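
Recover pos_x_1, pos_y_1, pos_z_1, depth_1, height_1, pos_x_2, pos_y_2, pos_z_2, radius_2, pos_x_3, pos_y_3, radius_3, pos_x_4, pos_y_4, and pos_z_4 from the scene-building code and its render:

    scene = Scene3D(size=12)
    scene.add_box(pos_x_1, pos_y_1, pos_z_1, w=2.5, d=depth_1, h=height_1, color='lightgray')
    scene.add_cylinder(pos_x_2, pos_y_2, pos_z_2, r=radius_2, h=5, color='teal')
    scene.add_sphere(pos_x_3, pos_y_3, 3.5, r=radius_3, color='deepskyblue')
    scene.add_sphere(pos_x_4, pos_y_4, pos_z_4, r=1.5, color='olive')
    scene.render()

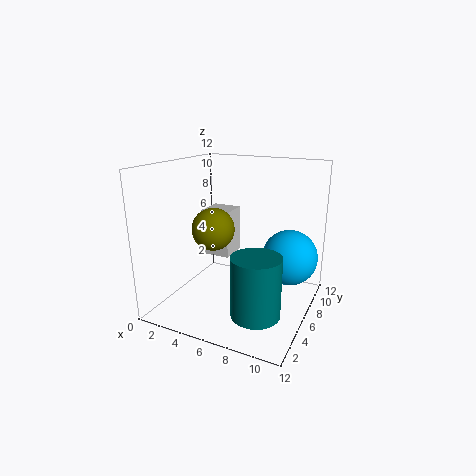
pos_x_1 = 2.5; pos_y_1 = 6; pos_z_1 = 4; depth_1 = 2.5; height_1 = 4; pos_x_2 = 8.5; pos_y_2 = 4; pos_z_2 = 0.5; radius_2 = 2; pos_x_3 = 9.5; pos_y_3 = 9.5; radius_3 = 2.5; pos_x_4 = 6; pos_y_4 = 2; pos_z_4 = 8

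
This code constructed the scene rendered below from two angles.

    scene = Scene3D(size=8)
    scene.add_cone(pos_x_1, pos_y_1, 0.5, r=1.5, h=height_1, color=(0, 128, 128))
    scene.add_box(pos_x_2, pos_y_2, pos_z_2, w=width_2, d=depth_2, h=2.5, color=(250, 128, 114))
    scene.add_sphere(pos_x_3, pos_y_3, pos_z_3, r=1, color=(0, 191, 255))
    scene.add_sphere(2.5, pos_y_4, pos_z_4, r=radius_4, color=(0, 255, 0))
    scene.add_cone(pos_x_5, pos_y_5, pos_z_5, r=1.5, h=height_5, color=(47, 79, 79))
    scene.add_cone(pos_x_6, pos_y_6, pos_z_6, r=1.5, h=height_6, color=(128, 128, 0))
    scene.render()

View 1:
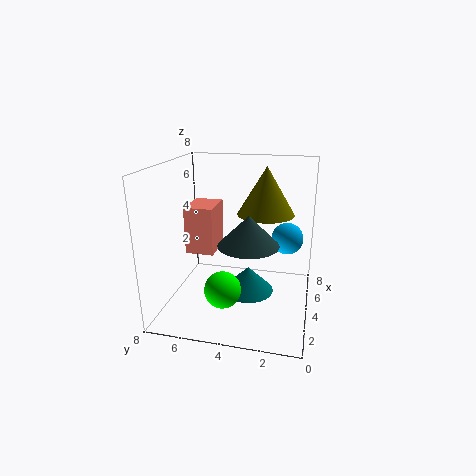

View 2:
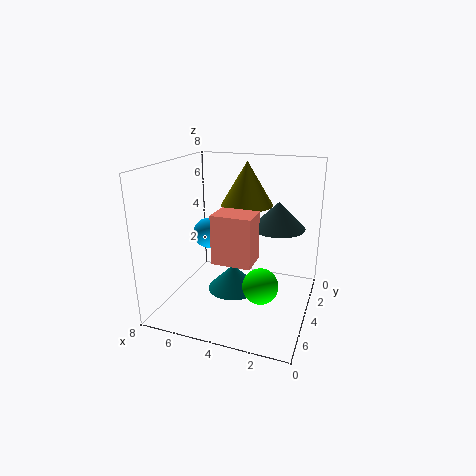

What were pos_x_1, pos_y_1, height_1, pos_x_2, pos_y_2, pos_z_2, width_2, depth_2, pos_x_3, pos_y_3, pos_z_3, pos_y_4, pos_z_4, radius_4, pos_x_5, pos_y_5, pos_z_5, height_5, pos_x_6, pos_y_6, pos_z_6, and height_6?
pos_x_1 = 4.5; pos_y_1 = 3.5; height_1 = 1.5; pos_x_2 = 2.5; pos_y_2 = 5; pos_z_2 = 3.5; width_2 = 2; depth_2 = 1.5; pos_x_3 = 7; pos_y_3 = 1.5; pos_z_3 = 3; pos_y_4 = 4.5; pos_z_4 = 1.5; radius_4 = 1; pos_x_5 = 2; pos_y_5 = 3; pos_z_5 = 4.5; height_5 = 1.5; pos_x_6 = 4; pos_y_6 = 2.5; pos_z_6 = 5.5; height_6 = 2.5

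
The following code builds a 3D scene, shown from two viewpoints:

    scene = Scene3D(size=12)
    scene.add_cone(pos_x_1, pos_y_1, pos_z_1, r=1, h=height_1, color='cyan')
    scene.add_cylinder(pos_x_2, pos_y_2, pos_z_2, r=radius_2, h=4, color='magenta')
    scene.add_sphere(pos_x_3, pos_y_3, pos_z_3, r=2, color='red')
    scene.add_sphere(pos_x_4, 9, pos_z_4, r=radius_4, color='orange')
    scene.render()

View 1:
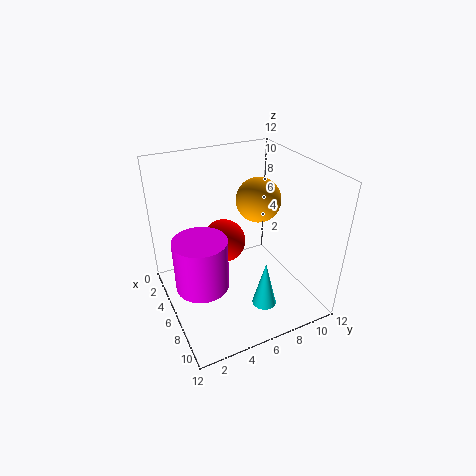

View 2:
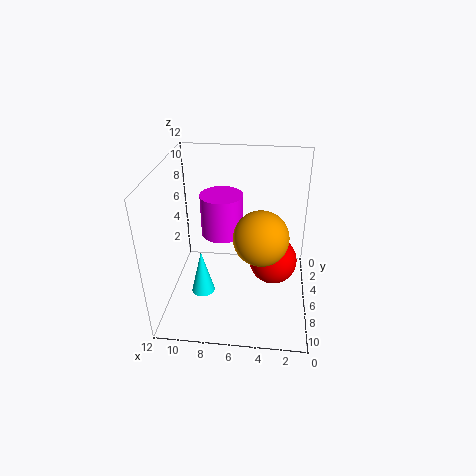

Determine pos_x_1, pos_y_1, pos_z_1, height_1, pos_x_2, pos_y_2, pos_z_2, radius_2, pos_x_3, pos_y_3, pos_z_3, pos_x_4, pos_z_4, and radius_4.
pos_x_1 = 9, pos_y_1 = 7, pos_z_1 = 1, height_1 = 4, pos_x_2 = 8, pos_y_2 = 2, pos_z_2 = 4, radius_2 = 2, pos_x_3 = 3, pos_y_3 = 6, pos_z_3 = 4, pos_x_4 = 4, pos_z_4 = 8, radius_4 = 2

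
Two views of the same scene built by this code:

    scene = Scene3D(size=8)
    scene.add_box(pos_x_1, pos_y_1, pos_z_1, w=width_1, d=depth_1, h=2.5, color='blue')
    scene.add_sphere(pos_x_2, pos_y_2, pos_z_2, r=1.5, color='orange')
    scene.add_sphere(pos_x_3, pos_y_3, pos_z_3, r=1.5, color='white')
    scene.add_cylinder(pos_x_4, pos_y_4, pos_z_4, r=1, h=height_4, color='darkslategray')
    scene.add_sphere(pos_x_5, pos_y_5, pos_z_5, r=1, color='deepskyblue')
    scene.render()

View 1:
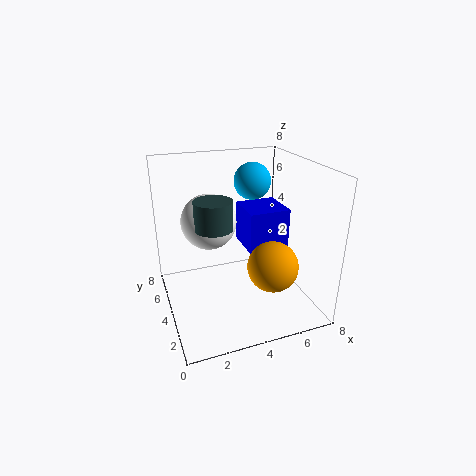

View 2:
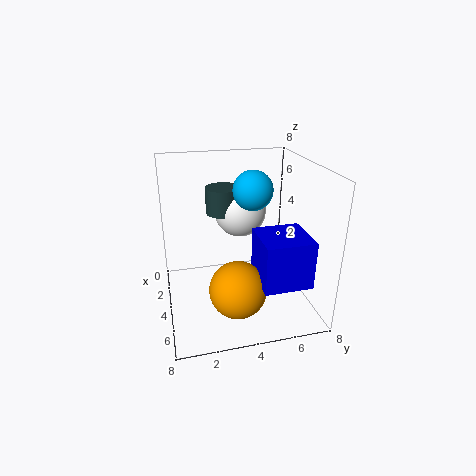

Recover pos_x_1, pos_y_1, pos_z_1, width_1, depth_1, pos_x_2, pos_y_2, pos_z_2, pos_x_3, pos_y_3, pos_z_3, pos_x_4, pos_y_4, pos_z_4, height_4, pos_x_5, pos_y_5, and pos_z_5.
pos_x_1 = 5
pos_y_1 = 4.5
pos_z_1 = 2.5
width_1 = 2.5
depth_1 = 2.5
pos_x_2 = 6
pos_y_2 = 3.5
pos_z_2 = 2
pos_x_3 = 2.5
pos_y_3 = 4.5
pos_z_3 = 5
pos_x_4 = 2.5
pos_y_4 = 3.5
pos_z_4 = 5
height_4 = 1.5
pos_x_5 = 5
pos_y_5 = 4.5
pos_z_5 = 7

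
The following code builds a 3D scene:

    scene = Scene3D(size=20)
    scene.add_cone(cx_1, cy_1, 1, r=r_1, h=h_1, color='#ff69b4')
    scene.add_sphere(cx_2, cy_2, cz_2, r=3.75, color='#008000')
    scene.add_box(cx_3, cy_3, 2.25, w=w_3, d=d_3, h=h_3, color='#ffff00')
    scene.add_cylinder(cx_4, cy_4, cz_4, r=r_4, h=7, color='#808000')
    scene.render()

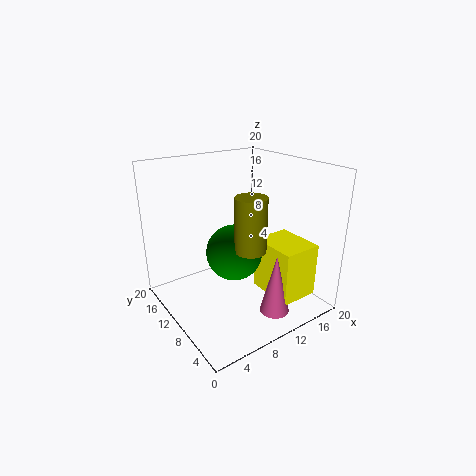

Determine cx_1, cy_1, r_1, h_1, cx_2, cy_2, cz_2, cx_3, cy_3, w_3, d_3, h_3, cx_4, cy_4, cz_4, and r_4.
cx_1 = 11.75
cy_1 = 3.75
r_1 = 2
h_1 = 8.25
cx_2 = 8.5
cy_2 = 8.75
cz_2 = 8.75
cx_3 = 12.25
cy_3 = 2.25
w_3 = 5.5
d_3 = 6.75
h_3 = 7.5
cx_4 = 8.75
cy_4 = 5.5
cz_4 = 10.25
r_4 = 2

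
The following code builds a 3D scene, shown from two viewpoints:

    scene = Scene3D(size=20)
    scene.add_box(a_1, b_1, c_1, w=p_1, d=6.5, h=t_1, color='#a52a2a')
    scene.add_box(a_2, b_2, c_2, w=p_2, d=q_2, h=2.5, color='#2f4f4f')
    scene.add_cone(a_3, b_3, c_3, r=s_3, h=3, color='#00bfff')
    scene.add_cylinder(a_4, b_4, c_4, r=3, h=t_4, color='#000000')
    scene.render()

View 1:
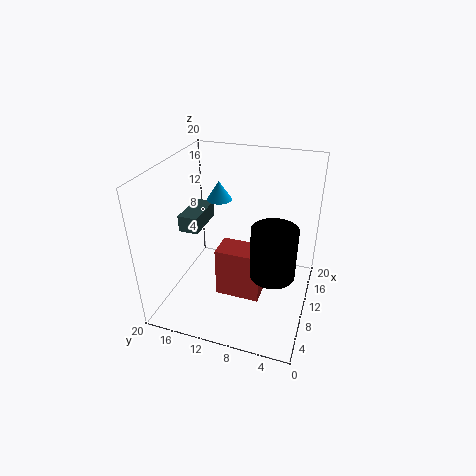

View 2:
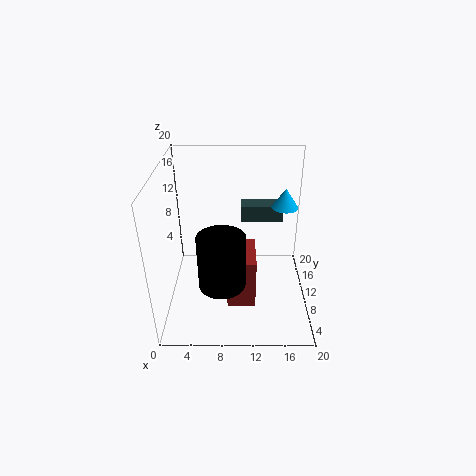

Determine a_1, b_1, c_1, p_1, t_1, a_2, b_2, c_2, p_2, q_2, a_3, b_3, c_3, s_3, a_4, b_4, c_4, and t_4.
a_1 = 8.5
b_1 = 6.5
c_1 = 0.5
p_1 = 4
t_1 = 7.5
a_2 = 10.5
b_2 = 16.5
c_2 = 9
p_2 = 6.5
q_2 = 3
a_3 = 17
b_3 = 15.5
c_3 = 12
s_3 = 2
a_4 = 8
b_4 = 4.5
c_4 = 6.5
t_4 = 7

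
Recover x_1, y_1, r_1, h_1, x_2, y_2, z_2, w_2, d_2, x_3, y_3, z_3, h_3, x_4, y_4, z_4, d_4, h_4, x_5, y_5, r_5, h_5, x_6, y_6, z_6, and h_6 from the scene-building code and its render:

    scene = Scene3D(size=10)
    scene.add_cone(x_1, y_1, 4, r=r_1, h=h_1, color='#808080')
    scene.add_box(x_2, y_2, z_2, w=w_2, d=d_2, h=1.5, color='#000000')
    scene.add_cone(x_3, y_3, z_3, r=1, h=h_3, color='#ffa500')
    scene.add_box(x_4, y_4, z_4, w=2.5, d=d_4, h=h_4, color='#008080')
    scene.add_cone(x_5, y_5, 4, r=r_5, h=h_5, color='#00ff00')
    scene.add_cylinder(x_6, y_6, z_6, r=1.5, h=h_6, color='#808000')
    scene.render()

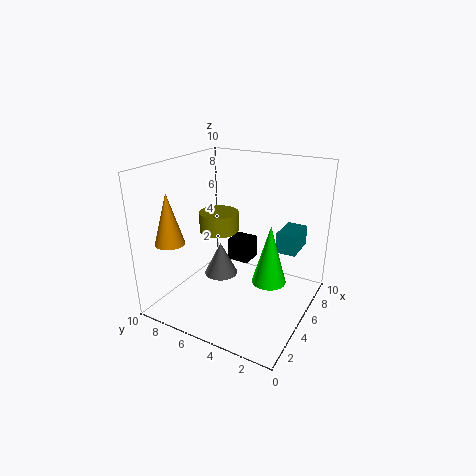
x_1 = 2, y_1 = 4.5, r_1 = 1, h_1 = 2, x_2 = 4.5, y_2 = 4, z_2 = 3.5, w_2 = 1.5, d_2 = 1.5, x_3 = 2, y_3 = 8.5, z_3 = 5, h_3 = 3.5, x_4 = 7, y_4 = 1.5, z_4 = 3.5, d_4 = 1.5, h_4 = 1.5, x_5 = 2.5, y_5 = 1.5, r_5 = 1, h_5 = 3.5, x_6 = 6.5, y_6 = 7.5, z_6 = 4.5, h_6 = 1.5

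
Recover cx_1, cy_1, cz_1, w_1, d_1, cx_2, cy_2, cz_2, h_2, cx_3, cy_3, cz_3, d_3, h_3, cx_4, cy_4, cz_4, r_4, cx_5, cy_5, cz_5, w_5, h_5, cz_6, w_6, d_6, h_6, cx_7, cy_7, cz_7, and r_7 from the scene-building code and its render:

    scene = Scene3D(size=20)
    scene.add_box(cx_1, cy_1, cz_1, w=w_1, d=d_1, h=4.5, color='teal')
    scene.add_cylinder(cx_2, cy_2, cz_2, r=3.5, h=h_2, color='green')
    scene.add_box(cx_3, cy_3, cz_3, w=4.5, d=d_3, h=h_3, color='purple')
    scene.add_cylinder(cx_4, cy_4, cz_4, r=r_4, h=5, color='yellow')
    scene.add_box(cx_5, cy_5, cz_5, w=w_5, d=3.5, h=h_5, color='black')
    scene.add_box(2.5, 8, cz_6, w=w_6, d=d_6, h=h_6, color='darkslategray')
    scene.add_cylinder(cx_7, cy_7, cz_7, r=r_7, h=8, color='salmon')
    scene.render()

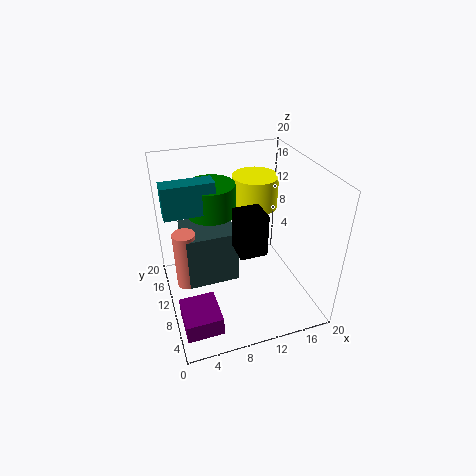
cx_1 = 0.5; cy_1 = 11.5; cz_1 = 13.5; w_1 = 7; d_1 = 2.5; cx_2 = 7.5; cy_2 = 14.5; cz_2 = 12; h_2 = 4.5; cx_3 = 0.5; cy_3 = 0.5; cz_3 = 3; d_3 = 5; h_3 = 2.5; cx_4 = 15; cy_4 = 16.5; cz_4 = 11; r_4 = 3.5; cx_5 = 8.5; cy_5 = 4.5; cz_5 = 10.5; w_5 = 3.5; h_5 = 5.5; cz_6 = 4.5; w_6 = 7; d_6 = 6; h_6 = 7.5; cx_7 = 2.5; cy_7 = 9.5; cz_7 = 4.5; r_7 = 1.5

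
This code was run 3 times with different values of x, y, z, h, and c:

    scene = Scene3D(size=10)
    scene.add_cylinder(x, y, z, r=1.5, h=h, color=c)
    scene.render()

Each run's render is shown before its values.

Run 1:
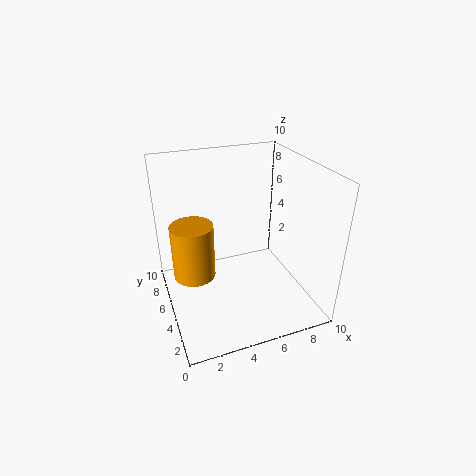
x = 2, y = 6, z = 2, h = 4, c = 'orange'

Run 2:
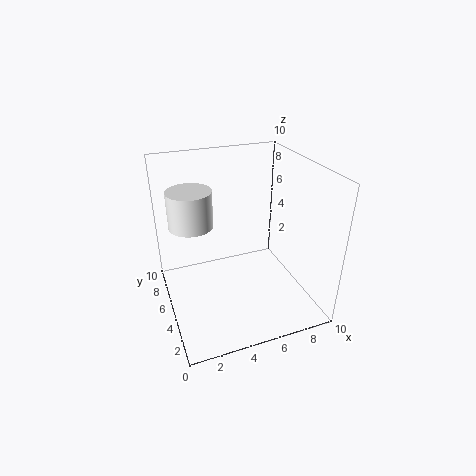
x = 2, y = 6, z = 6, h = 2.5, c = 'white'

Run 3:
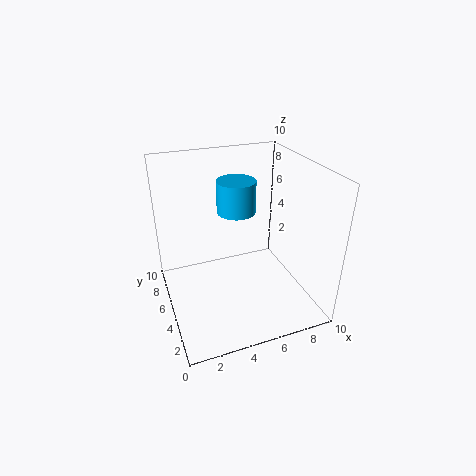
x = 6, y = 8, z = 5.5, h = 2.5, c = 'deepskyblue'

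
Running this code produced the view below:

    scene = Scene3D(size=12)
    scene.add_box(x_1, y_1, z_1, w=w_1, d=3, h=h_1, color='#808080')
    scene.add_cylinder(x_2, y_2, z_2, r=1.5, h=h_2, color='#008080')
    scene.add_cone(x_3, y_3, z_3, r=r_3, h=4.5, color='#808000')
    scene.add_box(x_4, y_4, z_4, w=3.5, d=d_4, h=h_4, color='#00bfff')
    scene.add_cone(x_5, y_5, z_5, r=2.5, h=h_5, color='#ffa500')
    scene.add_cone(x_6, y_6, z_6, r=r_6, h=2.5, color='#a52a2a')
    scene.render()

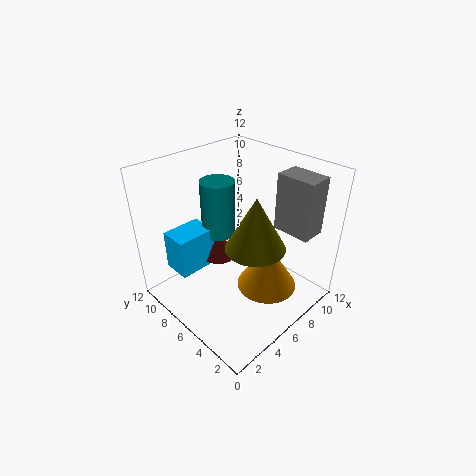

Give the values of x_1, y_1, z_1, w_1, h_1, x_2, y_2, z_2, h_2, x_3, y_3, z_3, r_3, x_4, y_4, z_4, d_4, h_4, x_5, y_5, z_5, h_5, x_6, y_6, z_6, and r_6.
x_1 = 7.5
y_1 = 0.5
z_1 = 7.5
w_1 = 2
h_1 = 4.5
x_2 = 6.5
y_2 = 9
z_2 = 5
h_2 = 5
x_3 = 6.5
y_3 = 4.5
z_3 = 5.5
r_3 = 2.5
x_4 = 2
y_4 = 8.5
z_4 = 2.5
d_4 = 2.5
h_4 = 3.5
x_5 = 7
y_5 = 3.5
z_5 = 2
h_5 = 4
x_6 = 6
y_6 = 8.5
z_6 = 3
r_6 = 1.5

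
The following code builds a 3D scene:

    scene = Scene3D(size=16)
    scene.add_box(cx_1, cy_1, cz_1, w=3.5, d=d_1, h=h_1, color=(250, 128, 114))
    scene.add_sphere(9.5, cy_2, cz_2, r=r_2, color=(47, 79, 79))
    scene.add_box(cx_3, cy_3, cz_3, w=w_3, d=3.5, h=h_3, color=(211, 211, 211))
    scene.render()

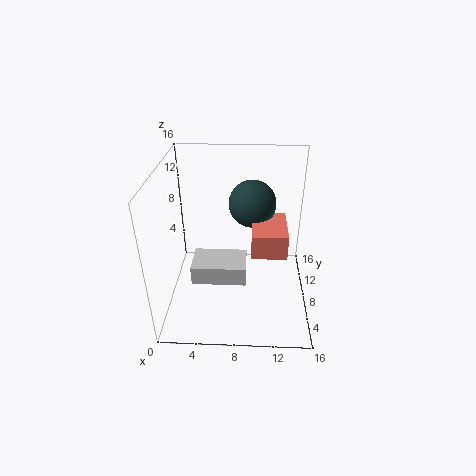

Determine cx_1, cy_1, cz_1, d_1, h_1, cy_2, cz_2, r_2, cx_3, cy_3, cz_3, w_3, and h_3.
cx_1 = 9.5
cy_1 = 3.5
cz_1 = 8.5
d_1 = 5
h_1 = 2.5
cy_2 = 8.5
cz_2 = 12
r_2 = 2.5
cx_3 = 3.5
cy_3 = 3
cz_3 = 5.5
w_3 = 5.5
h_3 = 2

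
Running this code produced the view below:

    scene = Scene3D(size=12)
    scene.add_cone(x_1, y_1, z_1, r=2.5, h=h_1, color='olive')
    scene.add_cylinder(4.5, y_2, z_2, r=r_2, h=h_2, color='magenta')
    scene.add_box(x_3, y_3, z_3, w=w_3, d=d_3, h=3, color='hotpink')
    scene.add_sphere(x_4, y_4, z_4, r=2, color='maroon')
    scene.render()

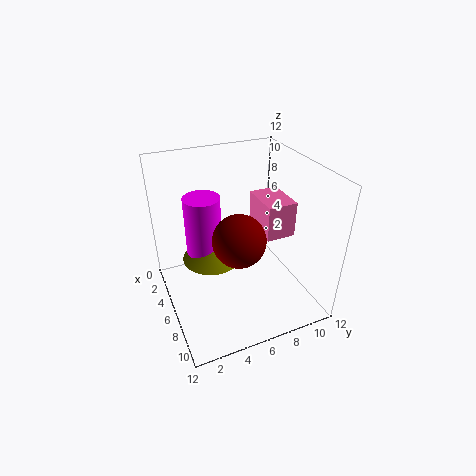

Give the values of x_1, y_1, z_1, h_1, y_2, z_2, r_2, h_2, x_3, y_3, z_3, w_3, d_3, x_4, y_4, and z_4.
x_1 = 5, y_1 = 4, z_1 = 4, h_1 = 2, y_2 = 3.5, z_2 = 4.5, r_2 = 1.5, h_2 = 5, x_3 = 4, y_3 = 8, z_3 = 6, w_3 = 3.5, d_3 = 2.5, x_4 = 8.5, y_4 = 5, z_4 = 7.5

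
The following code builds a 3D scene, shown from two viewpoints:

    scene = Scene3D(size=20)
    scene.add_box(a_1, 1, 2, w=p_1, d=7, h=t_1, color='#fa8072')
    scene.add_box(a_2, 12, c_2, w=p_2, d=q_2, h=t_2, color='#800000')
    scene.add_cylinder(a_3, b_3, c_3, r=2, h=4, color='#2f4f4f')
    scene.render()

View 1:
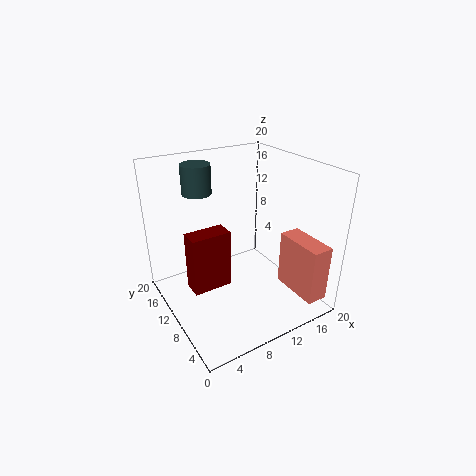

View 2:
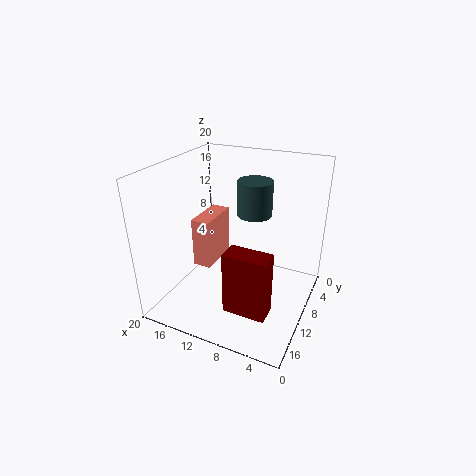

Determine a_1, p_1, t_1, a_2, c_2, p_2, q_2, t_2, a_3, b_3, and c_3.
a_1 = 16
p_1 = 3
t_1 = 8
a_2 = 4
c_2 = 1
p_2 = 6
q_2 = 3
t_2 = 9
a_3 = 6
b_3 = 14
c_3 = 16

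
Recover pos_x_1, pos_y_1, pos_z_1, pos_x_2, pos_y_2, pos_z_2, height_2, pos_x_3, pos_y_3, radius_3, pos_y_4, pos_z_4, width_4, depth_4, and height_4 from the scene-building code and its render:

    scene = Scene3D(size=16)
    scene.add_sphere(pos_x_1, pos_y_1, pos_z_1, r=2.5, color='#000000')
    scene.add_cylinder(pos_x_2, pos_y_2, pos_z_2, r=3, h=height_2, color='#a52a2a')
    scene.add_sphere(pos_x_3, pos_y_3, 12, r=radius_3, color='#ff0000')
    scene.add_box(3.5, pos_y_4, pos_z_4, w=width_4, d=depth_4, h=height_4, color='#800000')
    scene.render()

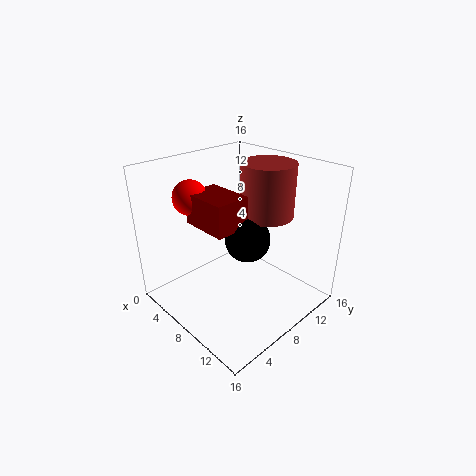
pos_x_1 = 9, pos_y_1 = 8.5, pos_z_1 = 8, pos_x_2 = 9, pos_y_2 = 11.5, pos_z_2 = 10, height_2 = 6, pos_x_3 = 3, pos_y_3 = 5.5, radius_3 = 2, pos_y_4 = 4.5, pos_z_4 = 9.5, width_4 = 5.5, depth_4 = 4, height_4 = 3.5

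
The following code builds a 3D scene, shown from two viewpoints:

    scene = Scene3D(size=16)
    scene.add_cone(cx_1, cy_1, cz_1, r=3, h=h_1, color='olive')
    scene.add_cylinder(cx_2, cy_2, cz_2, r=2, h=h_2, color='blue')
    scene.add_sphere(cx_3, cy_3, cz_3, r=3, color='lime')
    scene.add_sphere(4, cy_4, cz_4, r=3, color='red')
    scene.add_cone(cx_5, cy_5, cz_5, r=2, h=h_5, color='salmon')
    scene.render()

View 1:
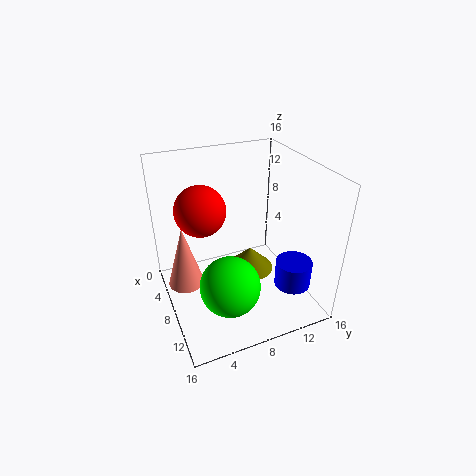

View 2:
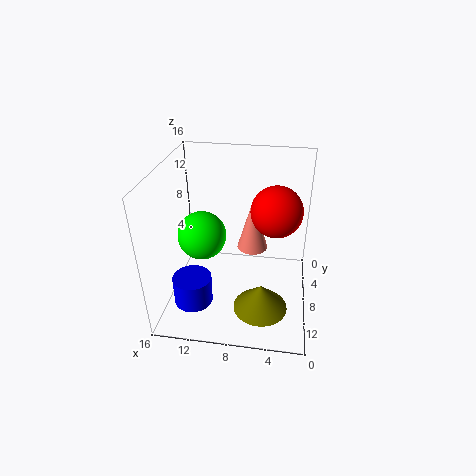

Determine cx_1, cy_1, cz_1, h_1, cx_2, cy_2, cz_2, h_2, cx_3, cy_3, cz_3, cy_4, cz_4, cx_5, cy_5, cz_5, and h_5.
cx_1 = 5, cy_1 = 11, cz_1 = 1, h_1 = 3, cx_2 = 12, cy_2 = 13, cz_2 = 3, h_2 = 3, cx_3 = 13, cy_3 = 5, cz_3 = 6, cy_4 = 5, cz_4 = 10, cx_5 = 7, cy_5 = 2, cz_5 = 3, h_5 = 7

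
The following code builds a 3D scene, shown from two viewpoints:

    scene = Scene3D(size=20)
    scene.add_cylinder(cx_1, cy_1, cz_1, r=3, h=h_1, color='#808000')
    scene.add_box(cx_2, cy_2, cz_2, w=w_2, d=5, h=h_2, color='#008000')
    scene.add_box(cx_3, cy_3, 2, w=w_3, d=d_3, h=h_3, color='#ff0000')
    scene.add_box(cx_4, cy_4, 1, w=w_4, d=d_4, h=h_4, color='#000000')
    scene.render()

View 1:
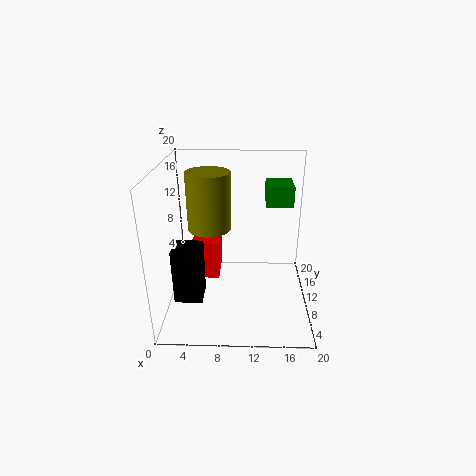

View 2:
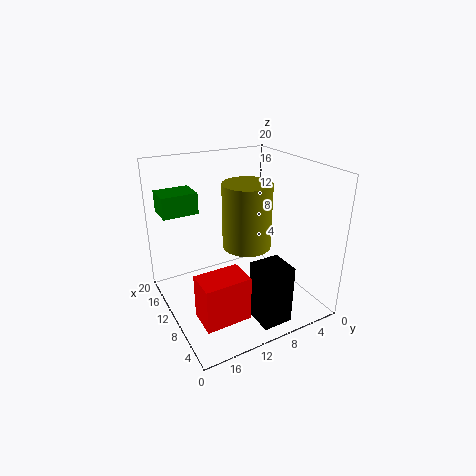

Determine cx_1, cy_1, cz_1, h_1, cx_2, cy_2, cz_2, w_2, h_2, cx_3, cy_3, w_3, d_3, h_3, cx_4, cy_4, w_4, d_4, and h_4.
cx_1 = 6; cy_1 = 11; cz_1 = 11; h_1 = 8; cx_2 = 14; cy_2 = 14; cz_2 = 13; w_2 = 4; h_2 = 3; cx_3 = 3; cy_3 = 12; w_3 = 4; d_3 = 6; h_3 = 6; cx_4 = 1; cy_4 = 7; w_4 = 4; d_4 = 4; h_4 = 8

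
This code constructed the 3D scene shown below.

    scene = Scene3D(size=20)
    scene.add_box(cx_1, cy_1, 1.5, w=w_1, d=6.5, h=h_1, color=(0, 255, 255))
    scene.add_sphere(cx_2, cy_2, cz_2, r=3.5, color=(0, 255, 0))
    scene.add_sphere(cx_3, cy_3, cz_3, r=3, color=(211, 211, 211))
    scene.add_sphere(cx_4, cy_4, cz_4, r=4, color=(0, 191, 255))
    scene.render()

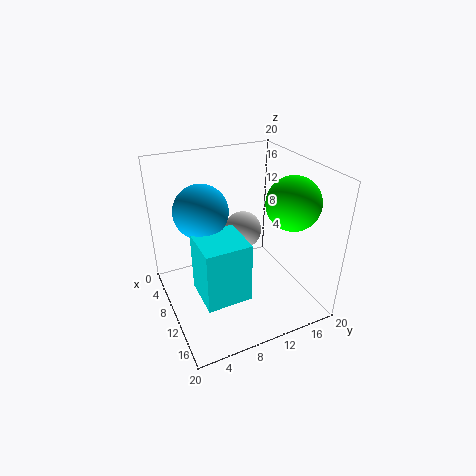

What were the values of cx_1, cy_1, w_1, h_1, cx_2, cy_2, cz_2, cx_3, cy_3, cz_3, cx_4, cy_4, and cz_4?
cx_1 = 7, cy_1 = 4, w_1 = 6.5, h_1 = 9, cx_2 = 14.5, cy_2 = 15.5, cz_2 = 16, cx_3 = 3.5, cy_3 = 14, cz_3 = 7, cx_4 = 5, cy_4 = 6.5, cz_4 = 12.5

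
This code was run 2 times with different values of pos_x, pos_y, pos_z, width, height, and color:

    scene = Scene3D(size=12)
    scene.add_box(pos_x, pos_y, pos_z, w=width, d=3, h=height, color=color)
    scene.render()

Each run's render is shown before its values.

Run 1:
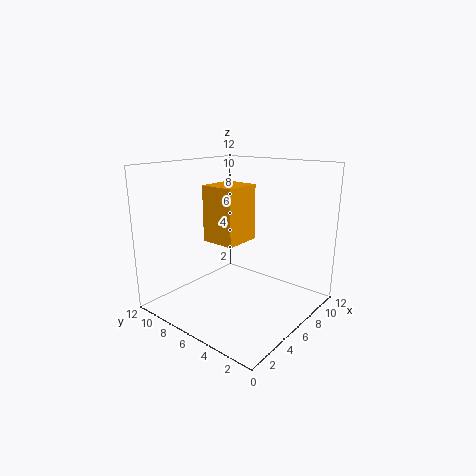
pos_x = 4.75; pos_y = 5.75; pos_z = 5.5; width = 3.25; height = 4.75; color = 'orange'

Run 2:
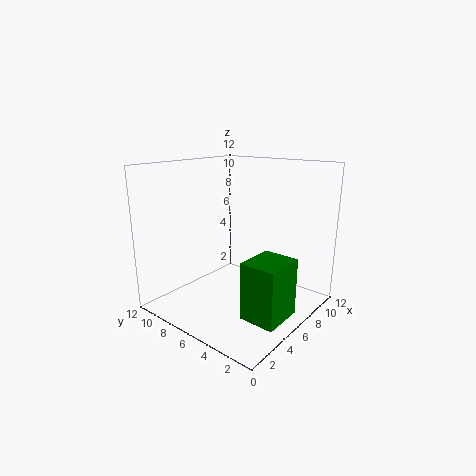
pos_x = 3.75; pos_y = 1; pos_z = 0.25; width = 3.5; height = 4.75; color = 'green'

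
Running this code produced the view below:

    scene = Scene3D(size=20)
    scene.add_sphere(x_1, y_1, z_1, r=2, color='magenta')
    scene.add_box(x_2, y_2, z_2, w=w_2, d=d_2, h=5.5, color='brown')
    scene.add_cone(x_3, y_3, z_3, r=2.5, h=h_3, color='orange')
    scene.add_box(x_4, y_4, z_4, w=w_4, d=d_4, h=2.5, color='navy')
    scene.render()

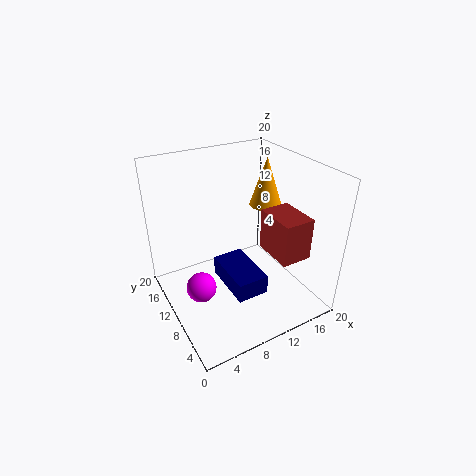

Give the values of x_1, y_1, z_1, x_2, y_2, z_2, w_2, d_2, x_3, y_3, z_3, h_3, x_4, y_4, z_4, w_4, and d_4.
x_1 = 3.5, y_1 = 8.5, z_1 = 5, x_2 = 12, y_2 = 2, z_2 = 9.5, w_2 = 4, d_2 = 5.5, x_3 = 17.5, y_3 = 14.5, z_3 = 11.5, h_3 = 7.5, x_4 = 6, y_4 = 2.5, z_4 = 6, w_4 = 4, d_4 = 7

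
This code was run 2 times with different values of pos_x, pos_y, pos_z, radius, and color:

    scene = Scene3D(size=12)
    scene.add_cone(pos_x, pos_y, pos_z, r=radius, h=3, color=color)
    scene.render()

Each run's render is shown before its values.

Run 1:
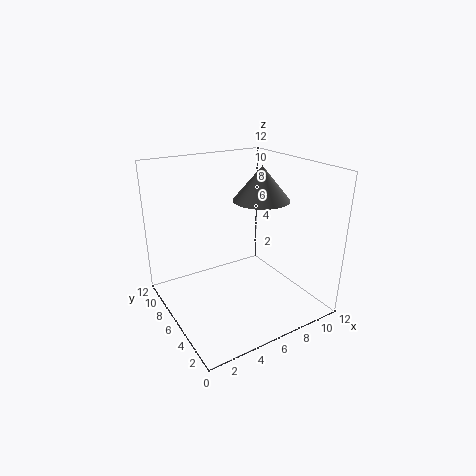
pos_x = 9
pos_y = 7
pos_z = 8.5
radius = 2.5
color = 'gray'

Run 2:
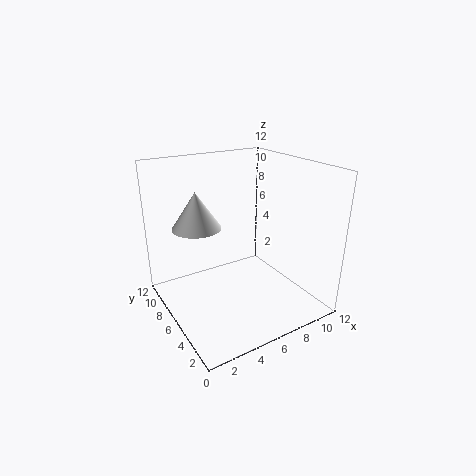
pos_x = 3
pos_y = 7.5
pos_z = 7
radius = 2
color = 'white'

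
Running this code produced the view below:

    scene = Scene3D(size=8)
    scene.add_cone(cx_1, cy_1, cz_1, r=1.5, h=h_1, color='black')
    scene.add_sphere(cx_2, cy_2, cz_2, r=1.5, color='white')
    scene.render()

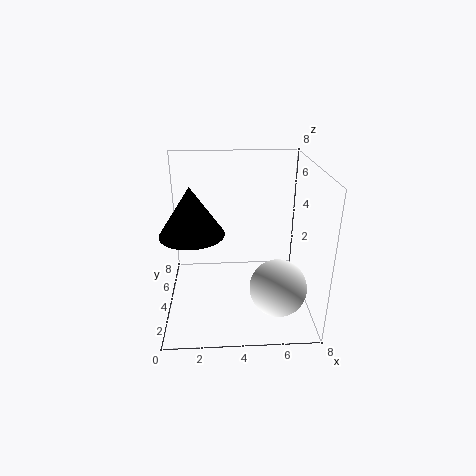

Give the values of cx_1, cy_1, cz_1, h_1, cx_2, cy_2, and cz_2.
cx_1 = 1.75; cy_1 = 1.5; cz_1 = 5.5; h_1 = 2.25; cx_2 = 6; cy_2 = 2; cz_2 = 2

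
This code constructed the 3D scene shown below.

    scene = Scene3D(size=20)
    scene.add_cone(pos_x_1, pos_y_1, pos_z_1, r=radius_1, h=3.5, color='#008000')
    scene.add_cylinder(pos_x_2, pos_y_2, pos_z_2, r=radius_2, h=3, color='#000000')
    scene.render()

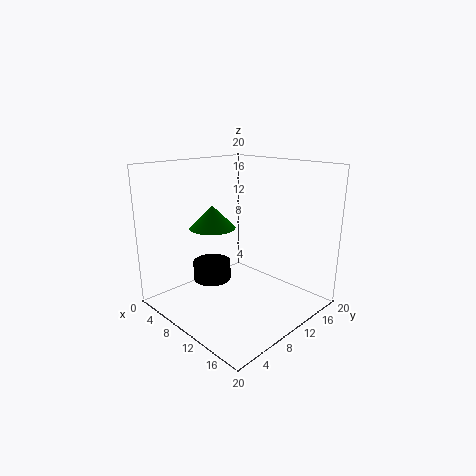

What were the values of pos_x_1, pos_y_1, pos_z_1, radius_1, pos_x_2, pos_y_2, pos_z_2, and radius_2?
pos_x_1 = 4, pos_y_1 = 10.5, pos_z_1 = 10, radius_1 = 3.5, pos_x_2 = 3, pos_y_2 = 11, pos_z_2 = 1, radius_2 = 3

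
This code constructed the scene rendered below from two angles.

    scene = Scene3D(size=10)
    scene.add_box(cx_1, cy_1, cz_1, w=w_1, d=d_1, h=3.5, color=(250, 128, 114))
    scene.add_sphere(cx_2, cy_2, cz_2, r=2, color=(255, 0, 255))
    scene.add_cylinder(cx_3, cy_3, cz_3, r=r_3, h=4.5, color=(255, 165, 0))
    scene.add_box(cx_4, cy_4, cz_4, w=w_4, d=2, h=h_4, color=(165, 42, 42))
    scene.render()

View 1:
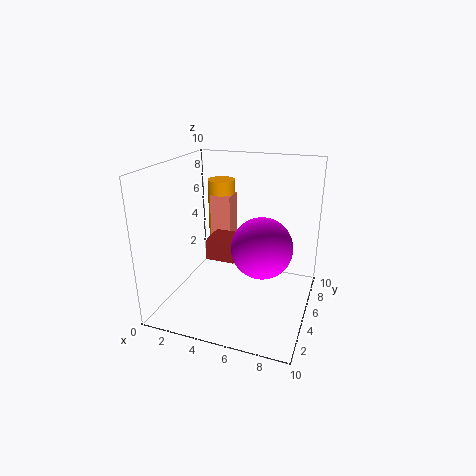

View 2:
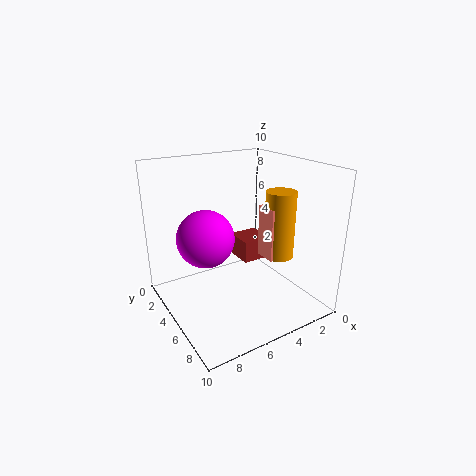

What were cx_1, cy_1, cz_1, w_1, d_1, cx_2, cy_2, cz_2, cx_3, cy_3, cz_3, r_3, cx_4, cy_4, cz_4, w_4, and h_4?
cx_1 = 2.5
cy_1 = 6
cz_1 = 4
w_1 = 1.5
d_1 = 1.5
cx_2 = 7
cy_2 = 4
cz_2 = 5
cx_3 = 3
cy_3 = 7
cz_3 = 4
r_3 = 1
cx_4 = 3
cy_4 = 4
cz_4 = 3.5
w_4 = 2
h_4 = 1.5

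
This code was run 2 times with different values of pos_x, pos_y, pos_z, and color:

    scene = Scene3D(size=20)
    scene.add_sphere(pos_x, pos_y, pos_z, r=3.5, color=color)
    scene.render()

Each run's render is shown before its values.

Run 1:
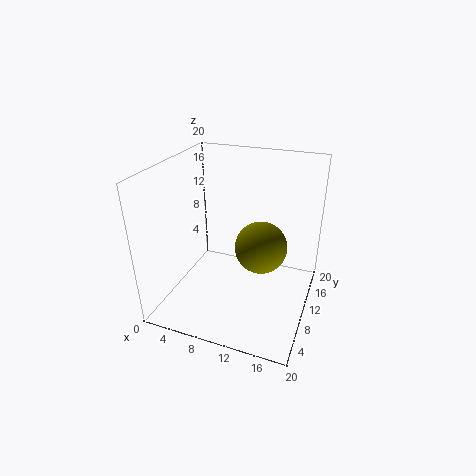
pos_x = 13.5, pos_y = 9.5, pos_z = 9.5, color = 'olive'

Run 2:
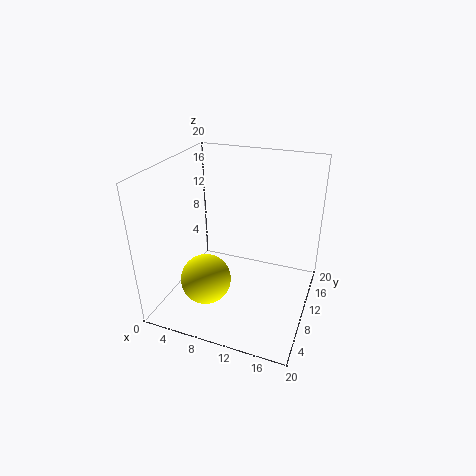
pos_x = 6.5, pos_y = 6.5, pos_z = 4.5, color = 'yellow'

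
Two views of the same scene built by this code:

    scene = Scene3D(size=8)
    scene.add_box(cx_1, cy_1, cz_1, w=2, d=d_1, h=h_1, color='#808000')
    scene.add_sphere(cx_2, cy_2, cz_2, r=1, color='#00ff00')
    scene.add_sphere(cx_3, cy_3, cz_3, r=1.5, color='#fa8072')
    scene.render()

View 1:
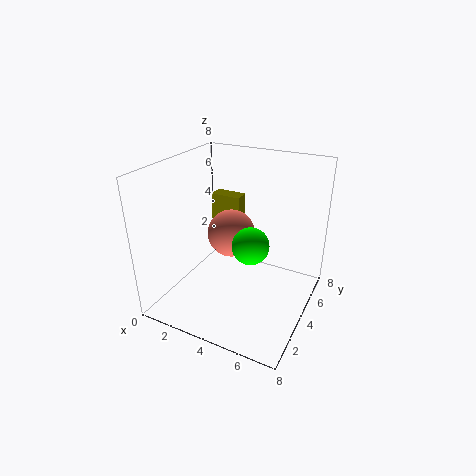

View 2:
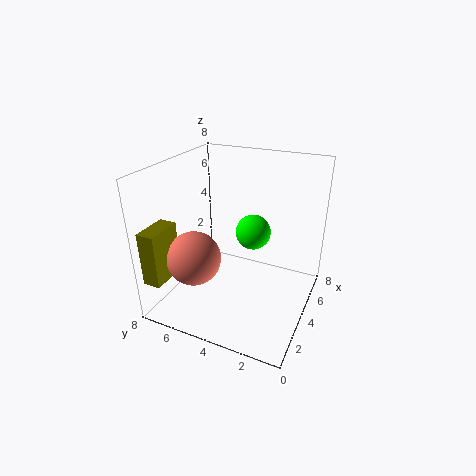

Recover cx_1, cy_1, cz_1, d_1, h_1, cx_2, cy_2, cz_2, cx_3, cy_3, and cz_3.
cx_1 = 0.5, cy_1 = 7, cz_1 = 2, d_1 = 1, h_1 = 3, cx_2 = 5, cy_2 = 3.5, cz_2 = 4, cx_3 = 2.5, cy_3 = 6, cz_3 = 3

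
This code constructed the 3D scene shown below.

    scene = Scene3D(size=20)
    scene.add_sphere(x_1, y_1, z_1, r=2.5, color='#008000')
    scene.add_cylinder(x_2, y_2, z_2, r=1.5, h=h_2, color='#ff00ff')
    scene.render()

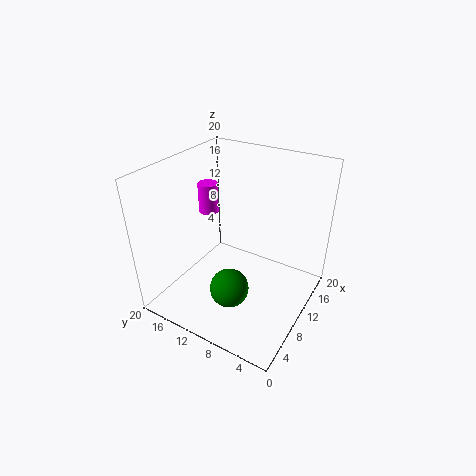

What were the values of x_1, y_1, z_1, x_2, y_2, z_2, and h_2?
x_1 = 4.5, y_1 = 8, z_1 = 6, x_2 = 13, y_2 = 17, z_2 = 11, h_2 = 4.5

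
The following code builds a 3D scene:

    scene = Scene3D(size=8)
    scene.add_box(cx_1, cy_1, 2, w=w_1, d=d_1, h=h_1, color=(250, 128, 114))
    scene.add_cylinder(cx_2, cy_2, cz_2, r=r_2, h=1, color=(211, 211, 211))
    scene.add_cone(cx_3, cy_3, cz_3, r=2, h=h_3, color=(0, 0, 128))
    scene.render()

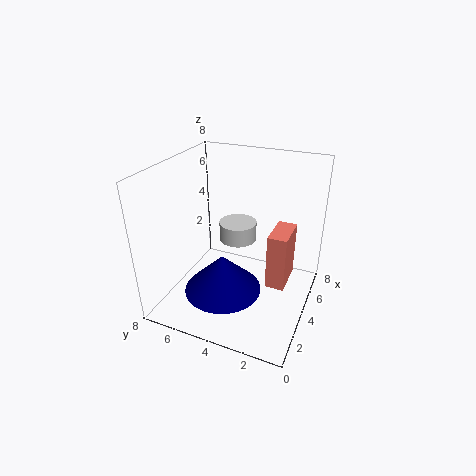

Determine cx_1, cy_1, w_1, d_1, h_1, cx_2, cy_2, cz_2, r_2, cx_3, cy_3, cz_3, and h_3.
cx_1 = 3
cy_1 = 1
w_1 = 2
d_1 = 1
h_1 = 3
cx_2 = 4
cy_2 = 4
cz_2 = 4
r_2 = 1
cx_3 = 2
cy_3 = 4
cz_3 = 2
h_3 = 2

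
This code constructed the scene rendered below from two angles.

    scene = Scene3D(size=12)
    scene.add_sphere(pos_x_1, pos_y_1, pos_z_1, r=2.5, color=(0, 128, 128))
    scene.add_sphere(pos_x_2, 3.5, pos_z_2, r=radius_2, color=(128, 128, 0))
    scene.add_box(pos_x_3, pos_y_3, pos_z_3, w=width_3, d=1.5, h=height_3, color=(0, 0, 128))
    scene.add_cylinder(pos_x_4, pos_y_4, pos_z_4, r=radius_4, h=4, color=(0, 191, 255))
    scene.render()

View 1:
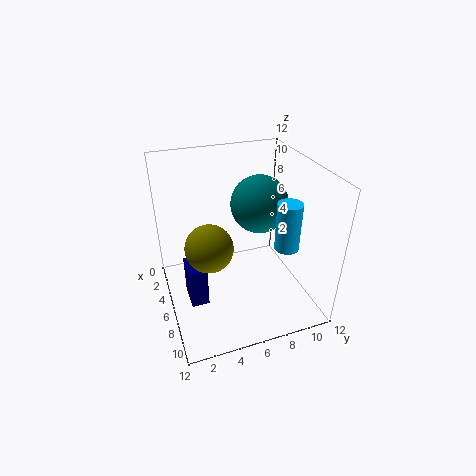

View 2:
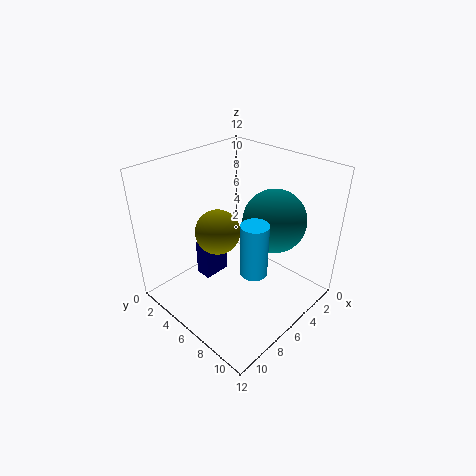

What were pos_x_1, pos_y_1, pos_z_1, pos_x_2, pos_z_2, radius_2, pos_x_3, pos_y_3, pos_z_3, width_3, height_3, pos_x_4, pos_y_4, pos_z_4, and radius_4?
pos_x_1 = 4.5; pos_y_1 = 8.5; pos_z_1 = 8; pos_x_2 = 6; pos_z_2 = 5.5; radius_2 = 2; pos_x_3 = 4.5; pos_y_3 = 1.5; pos_z_3 = 0.5; width_3 = 2.5; height_3 = 3.5; pos_x_4 = 8; pos_y_4 = 9.5; pos_z_4 = 5.5; radius_4 = 1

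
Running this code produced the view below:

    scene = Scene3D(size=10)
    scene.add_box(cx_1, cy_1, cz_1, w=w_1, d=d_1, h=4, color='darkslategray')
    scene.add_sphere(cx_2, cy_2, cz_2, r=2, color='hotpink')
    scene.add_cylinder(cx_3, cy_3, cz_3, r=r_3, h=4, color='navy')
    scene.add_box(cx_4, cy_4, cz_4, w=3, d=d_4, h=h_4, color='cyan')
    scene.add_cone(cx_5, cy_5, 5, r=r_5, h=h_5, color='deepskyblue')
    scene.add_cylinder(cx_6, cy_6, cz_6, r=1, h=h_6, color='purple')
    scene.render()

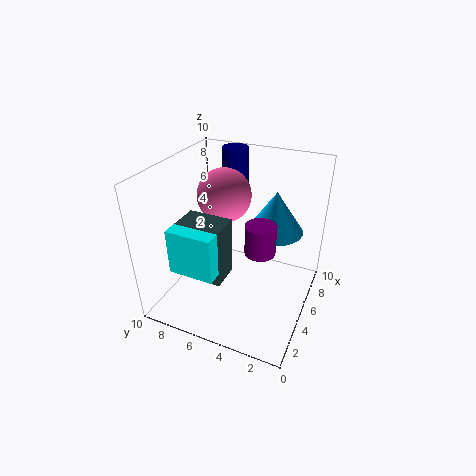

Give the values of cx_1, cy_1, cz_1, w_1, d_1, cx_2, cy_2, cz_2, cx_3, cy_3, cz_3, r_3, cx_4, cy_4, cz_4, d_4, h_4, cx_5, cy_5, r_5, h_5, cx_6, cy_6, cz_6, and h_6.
cx_1 = 2
cy_1 = 5
cz_1 = 3
w_1 = 2
d_1 = 3
cx_2 = 7
cy_2 = 7
cz_2 = 7
cx_3 = 9
cy_3 = 7
cz_3 = 6
r_3 = 1
cx_4 = 1
cy_4 = 5
cz_4 = 4
d_4 = 3
h_4 = 3
cx_5 = 7
cy_5 = 3
r_5 = 2
h_5 = 3
cx_6 = 4
cy_6 = 3
cz_6 = 5
h_6 = 2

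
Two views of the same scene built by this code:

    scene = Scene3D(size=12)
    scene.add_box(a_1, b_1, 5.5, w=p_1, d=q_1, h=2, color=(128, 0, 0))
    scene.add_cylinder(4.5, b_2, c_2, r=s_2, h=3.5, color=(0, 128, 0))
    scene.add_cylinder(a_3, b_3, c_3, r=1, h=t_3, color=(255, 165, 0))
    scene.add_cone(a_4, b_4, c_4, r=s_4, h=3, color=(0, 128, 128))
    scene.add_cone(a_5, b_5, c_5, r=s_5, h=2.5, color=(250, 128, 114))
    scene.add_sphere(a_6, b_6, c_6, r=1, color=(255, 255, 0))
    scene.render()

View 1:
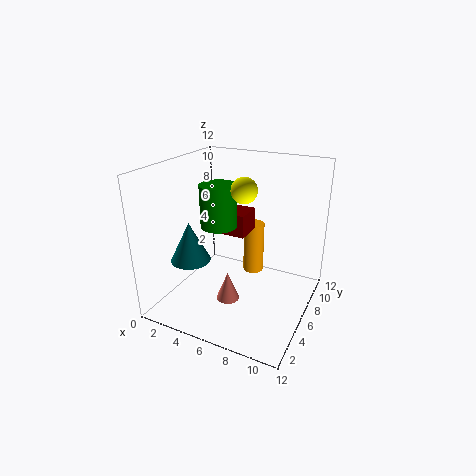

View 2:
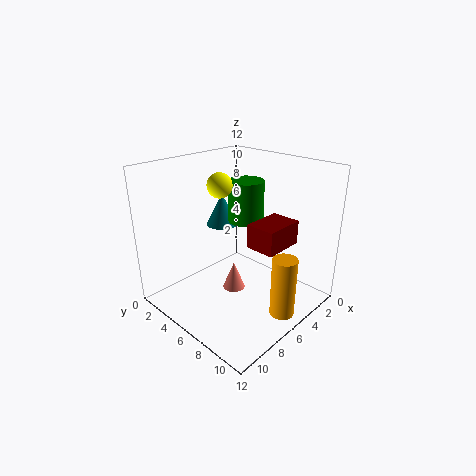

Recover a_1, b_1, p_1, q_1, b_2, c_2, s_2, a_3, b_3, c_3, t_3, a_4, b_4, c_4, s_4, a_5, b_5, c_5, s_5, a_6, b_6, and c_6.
a_1 = 2.5; b_1 = 7; p_1 = 3.5; q_1 = 2.5; b_2 = 5.5; c_2 = 7; s_2 = 1.5; a_3 = 5.5; b_3 = 10.5; c_3 = 0.5; t_3 = 5; a_4 = 4; b_4 = 2; c_4 = 5.5; s_4 = 1.5; a_5 = 5.5; b_5 = 5; c_5 = 0.5; s_5 = 1; a_6 = 7; b_6 = 5; c_6 = 10.5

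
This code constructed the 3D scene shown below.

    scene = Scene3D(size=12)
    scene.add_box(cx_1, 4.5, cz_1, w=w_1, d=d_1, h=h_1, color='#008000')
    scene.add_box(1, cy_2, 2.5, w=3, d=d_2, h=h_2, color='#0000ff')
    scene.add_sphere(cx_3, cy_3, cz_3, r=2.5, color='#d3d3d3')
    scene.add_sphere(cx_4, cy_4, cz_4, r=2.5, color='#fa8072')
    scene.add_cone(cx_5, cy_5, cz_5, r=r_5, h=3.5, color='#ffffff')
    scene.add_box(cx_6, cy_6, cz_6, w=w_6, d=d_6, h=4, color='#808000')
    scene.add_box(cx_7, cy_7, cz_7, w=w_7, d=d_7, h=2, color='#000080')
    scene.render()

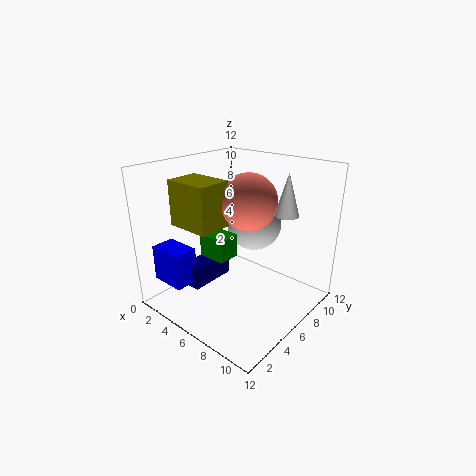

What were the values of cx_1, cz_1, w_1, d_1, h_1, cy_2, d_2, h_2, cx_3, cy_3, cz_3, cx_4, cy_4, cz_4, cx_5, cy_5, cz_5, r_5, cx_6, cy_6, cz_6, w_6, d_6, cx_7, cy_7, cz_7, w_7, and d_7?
cx_1 = 3; cz_1 = 4; w_1 = 2.5; d_1 = 2; h_1 = 2; cy_2 = 1; d_2 = 2; h_2 = 3; cx_3 = 5; cy_3 = 9.5; cz_3 = 6; cx_4 = 5.5; cy_4 = 8; cz_4 = 8.5; cx_5 = 9; cy_5 = 8.5; cz_5 = 8; r_5 = 1; cx_6 = 0.5; cy_6 = 3.5; cz_6 = 6.5; w_6 = 4; d_6 = 3; cx_7 = 3; cy_7 = 2.5; cz_7 = 2; w_7 = 1.5; d_7 = 4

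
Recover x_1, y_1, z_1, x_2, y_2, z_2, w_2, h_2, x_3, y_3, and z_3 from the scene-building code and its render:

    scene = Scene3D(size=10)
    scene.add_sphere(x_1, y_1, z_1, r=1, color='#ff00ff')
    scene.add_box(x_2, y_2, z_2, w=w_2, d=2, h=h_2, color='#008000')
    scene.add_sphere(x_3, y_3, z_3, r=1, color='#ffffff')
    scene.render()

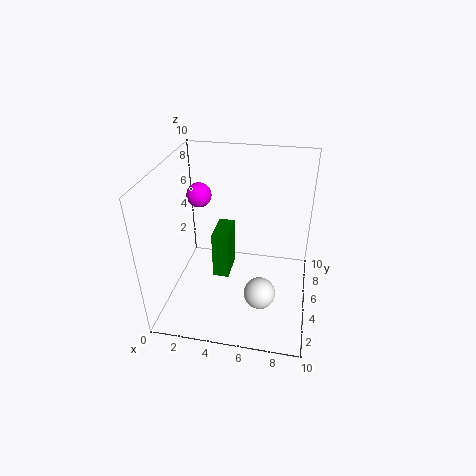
x_1 = 1; y_1 = 9; z_1 = 6; x_2 = 4; y_2 = 2; z_2 = 4; w_2 = 1; h_2 = 3; x_3 = 7; y_3 = 2; z_3 = 3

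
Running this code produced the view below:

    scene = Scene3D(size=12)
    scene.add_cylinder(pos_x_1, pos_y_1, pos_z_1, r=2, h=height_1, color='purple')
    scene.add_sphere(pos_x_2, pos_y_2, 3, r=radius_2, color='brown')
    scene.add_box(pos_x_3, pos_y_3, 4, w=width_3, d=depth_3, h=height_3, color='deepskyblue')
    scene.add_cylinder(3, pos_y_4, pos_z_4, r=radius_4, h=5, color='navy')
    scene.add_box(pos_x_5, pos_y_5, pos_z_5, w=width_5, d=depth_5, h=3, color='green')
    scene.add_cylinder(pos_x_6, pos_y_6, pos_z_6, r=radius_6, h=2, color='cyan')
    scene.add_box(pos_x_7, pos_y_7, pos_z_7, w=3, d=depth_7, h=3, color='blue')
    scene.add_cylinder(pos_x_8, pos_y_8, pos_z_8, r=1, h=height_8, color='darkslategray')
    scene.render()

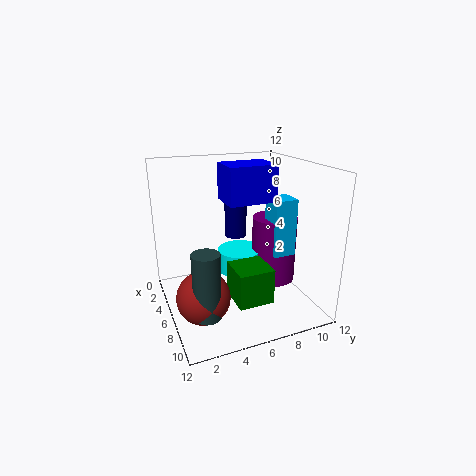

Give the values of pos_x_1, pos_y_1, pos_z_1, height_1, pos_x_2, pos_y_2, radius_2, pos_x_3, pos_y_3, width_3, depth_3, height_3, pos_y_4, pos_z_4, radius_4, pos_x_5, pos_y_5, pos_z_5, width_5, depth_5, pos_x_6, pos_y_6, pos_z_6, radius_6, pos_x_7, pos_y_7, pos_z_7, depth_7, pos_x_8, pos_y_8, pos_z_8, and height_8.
pos_x_1 = 5
pos_y_1 = 10
pos_z_1 = 1
height_1 = 6
pos_x_2 = 9
pos_y_2 = 2
radius_2 = 2
pos_x_3 = 5
pos_y_3 = 9
width_3 = 2
depth_3 = 2
height_3 = 5
pos_y_4 = 7
pos_z_4 = 5
radius_4 = 1
pos_x_5 = 6
pos_y_5 = 5
pos_z_5 = 1
width_5 = 3
depth_5 = 3
pos_x_6 = 4
pos_y_6 = 7
pos_z_6 = 2
radius_6 = 2
pos_x_7 = 4
pos_y_7 = 5
pos_z_7 = 9
depth_7 = 4
pos_x_8 = 10
pos_y_8 = 2
pos_z_8 = 2
height_8 = 5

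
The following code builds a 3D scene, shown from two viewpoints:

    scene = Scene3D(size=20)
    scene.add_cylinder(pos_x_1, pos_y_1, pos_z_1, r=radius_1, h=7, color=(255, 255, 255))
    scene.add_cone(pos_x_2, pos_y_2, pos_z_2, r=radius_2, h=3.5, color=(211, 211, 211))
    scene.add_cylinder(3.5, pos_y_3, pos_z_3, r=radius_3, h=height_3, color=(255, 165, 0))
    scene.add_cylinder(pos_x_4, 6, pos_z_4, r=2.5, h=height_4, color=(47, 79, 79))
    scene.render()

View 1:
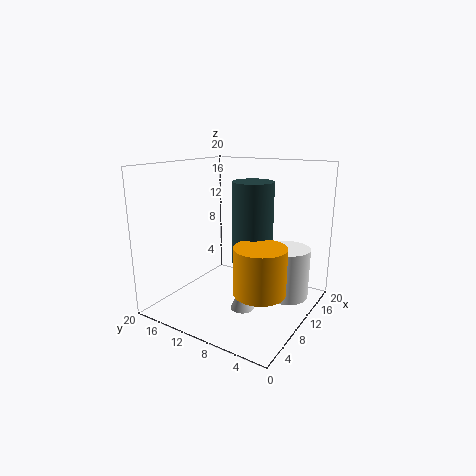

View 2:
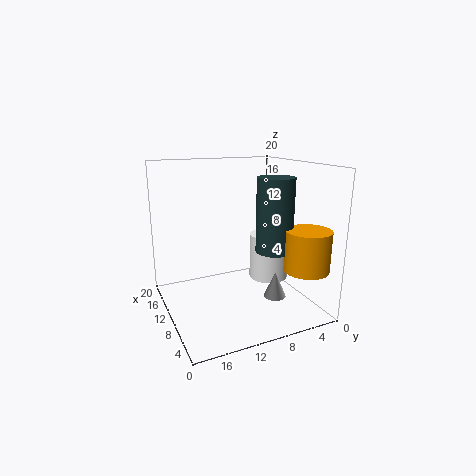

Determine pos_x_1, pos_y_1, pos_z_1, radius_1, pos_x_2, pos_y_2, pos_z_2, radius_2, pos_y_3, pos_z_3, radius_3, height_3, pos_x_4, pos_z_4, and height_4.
pos_x_1 = 12.5; pos_y_1 = 3.5; pos_z_1 = 2; radius_1 = 3; pos_x_2 = 5.5; pos_y_2 = 6.5; pos_z_2 = 2.5; radius_2 = 1.5; pos_y_3 = 3; pos_z_3 = 6.5; radius_3 = 3; height_3 = 5.5; pos_x_4 = 7; pos_z_4 = 8.5; height_4 = 10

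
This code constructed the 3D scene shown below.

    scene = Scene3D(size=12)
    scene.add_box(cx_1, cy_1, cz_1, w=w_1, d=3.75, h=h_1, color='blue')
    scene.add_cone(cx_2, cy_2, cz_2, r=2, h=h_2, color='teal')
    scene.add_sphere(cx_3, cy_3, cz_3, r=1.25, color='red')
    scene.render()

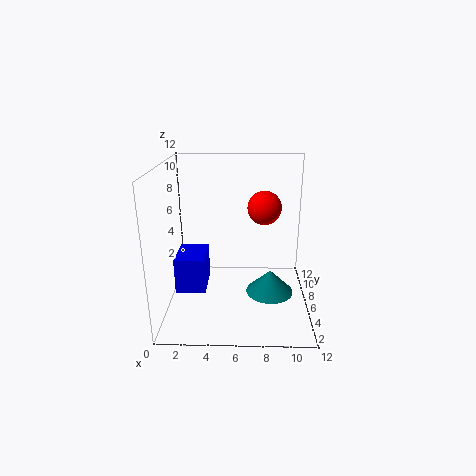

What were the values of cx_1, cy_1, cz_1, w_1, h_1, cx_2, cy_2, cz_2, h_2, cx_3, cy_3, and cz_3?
cx_1 = 0.25; cy_1 = 6.5; cz_1 = 0.25; w_1 = 2.75; h_1 = 3.25; cx_2 = 8.75; cy_2 = 5.5; cz_2 = 1.25; h_2 = 2; cx_3 = 8; cy_3 = 4; cz_3 = 9.25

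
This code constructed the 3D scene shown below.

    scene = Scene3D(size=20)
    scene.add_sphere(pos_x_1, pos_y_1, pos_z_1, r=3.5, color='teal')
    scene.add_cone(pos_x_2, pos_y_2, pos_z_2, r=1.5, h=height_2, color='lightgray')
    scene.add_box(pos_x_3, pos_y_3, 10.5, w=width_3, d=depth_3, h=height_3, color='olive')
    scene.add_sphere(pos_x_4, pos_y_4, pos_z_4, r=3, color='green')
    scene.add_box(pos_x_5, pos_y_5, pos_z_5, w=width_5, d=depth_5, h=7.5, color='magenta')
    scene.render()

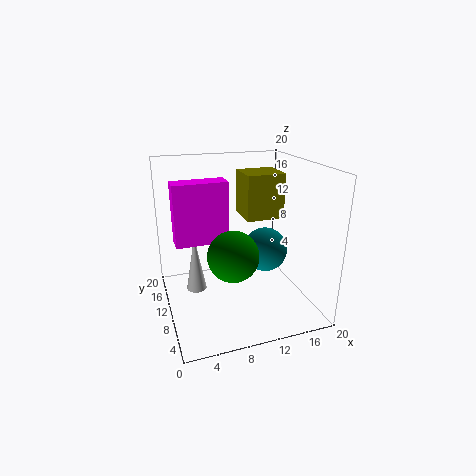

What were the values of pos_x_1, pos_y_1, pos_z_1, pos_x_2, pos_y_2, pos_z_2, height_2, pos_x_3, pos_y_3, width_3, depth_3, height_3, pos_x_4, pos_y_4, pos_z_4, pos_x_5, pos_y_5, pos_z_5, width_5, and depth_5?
pos_x_1 = 16
pos_y_1 = 14
pos_z_1 = 5.5
pos_x_2 = 4.5
pos_y_2 = 13.5
pos_z_2 = 1
height_2 = 8.5
pos_x_3 = 13
pos_y_3 = 14
width_3 = 6
depth_3 = 5.5
height_3 = 7
pos_x_4 = 7
pos_y_4 = 3
pos_z_4 = 11
pos_x_5 = 1
pos_y_5 = 6
pos_z_5 = 11.5
width_5 = 6.5
depth_5 = 2.5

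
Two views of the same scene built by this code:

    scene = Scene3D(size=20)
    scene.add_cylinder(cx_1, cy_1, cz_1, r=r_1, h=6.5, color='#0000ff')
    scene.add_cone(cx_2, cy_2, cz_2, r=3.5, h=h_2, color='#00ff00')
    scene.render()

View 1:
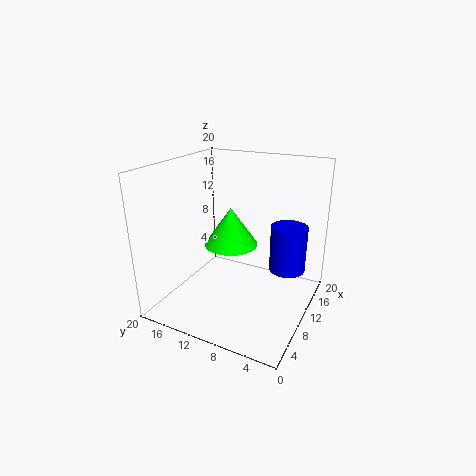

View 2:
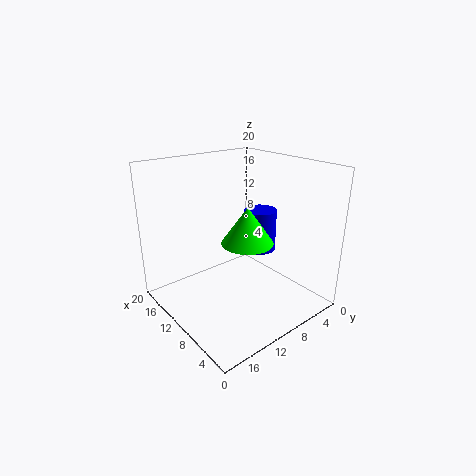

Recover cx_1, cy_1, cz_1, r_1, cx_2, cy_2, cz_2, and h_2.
cx_1 = 12.5; cy_1 = 3.5; cz_1 = 5.5; r_1 = 2.5; cx_2 = 8; cy_2 = 10; cz_2 = 10; h_2 = 5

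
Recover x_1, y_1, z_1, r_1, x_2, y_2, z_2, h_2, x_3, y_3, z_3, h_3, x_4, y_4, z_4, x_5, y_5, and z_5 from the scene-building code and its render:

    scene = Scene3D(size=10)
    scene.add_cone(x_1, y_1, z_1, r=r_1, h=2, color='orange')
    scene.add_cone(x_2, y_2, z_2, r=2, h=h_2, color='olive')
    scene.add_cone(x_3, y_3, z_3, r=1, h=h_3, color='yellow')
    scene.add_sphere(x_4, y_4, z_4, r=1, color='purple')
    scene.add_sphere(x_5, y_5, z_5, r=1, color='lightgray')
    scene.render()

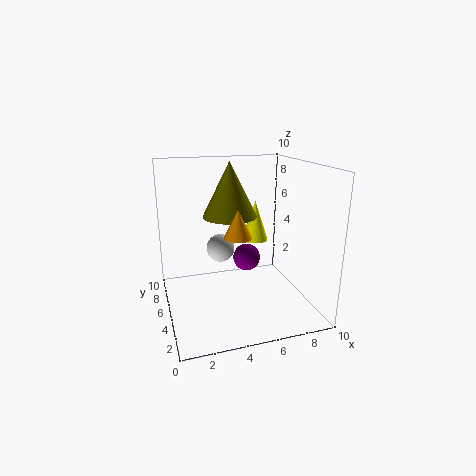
x_1 = 5, y_1 = 5, z_1 = 5, r_1 = 1, x_2 = 5, y_2 = 7, z_2 = 6, h_2 = 4, x_3 = 7, y_3 = 7, z_3 = 4, h_3 = 3, x_4 = 6, y_4 = 6, z_4 = 3, x_5 = 4, y_5 = 6, z_5 = 4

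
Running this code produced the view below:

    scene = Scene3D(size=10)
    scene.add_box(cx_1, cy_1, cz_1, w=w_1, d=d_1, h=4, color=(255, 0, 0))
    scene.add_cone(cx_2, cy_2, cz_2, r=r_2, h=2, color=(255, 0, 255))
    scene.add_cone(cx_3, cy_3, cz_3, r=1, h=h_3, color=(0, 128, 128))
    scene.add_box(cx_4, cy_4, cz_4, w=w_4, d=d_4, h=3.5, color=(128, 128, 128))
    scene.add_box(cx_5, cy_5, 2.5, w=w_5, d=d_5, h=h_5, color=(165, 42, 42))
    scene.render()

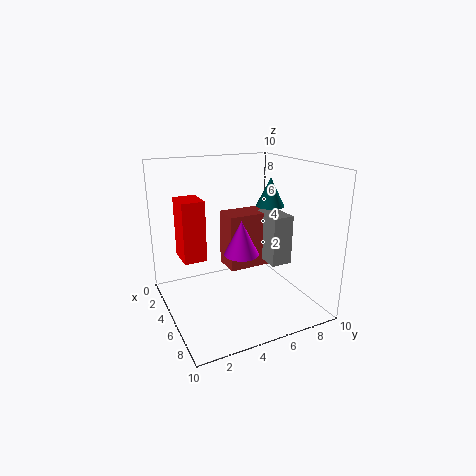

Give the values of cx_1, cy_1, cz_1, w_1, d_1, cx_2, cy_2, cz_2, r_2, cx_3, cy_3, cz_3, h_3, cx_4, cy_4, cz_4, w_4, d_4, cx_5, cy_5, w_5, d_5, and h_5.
cx_1 = 3.5, cy_1 = 1, cz_1 = 4, w_1 = 2, d_1 = 1.5, cx_2 = 8.5, cy_2 = 3.5, cz_2 = 5.5, r_2 = 1, cx_3 = 5, cy_3 = 7.5, cz_3 = 7, h_3 = 2, cx_4 = 4, cy_4 = 7, cz_4 = 3, w_4 = 2.5, d_4 = 1.5, cx_5 = 3, cy_5 = 4.5, w_5 = 2, d_5 = 3, h_5 = 4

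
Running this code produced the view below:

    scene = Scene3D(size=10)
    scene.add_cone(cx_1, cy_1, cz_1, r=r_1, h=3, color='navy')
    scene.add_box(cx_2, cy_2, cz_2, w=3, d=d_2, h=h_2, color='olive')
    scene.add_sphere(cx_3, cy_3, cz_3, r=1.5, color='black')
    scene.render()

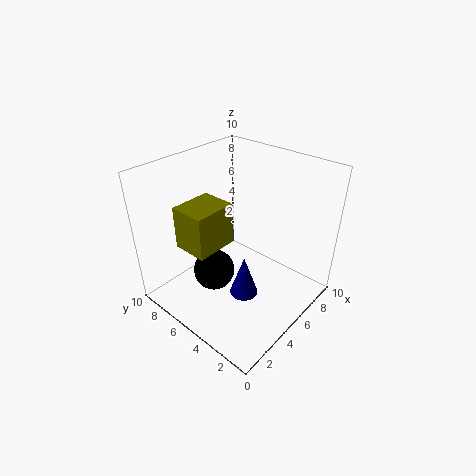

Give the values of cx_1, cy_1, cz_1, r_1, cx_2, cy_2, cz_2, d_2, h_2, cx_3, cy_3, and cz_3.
cx_1 = 4.5
cy_1 = 4
cz_1 = 1
r_1 = 1
cx_2 = 2
cy_2 = 5.5
cz_2 = 4.5
d_2 = 2.5
h_2 = 3
cx_3 = 4
cy_3 = 6.5
cz_3 = 2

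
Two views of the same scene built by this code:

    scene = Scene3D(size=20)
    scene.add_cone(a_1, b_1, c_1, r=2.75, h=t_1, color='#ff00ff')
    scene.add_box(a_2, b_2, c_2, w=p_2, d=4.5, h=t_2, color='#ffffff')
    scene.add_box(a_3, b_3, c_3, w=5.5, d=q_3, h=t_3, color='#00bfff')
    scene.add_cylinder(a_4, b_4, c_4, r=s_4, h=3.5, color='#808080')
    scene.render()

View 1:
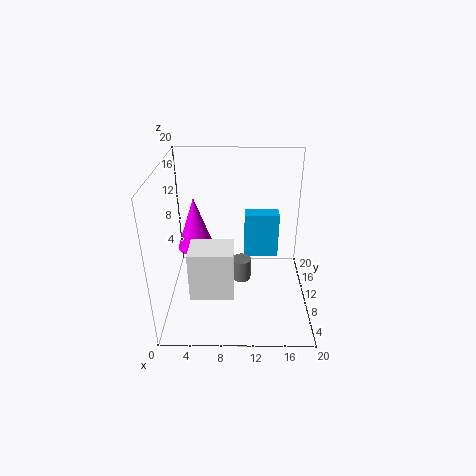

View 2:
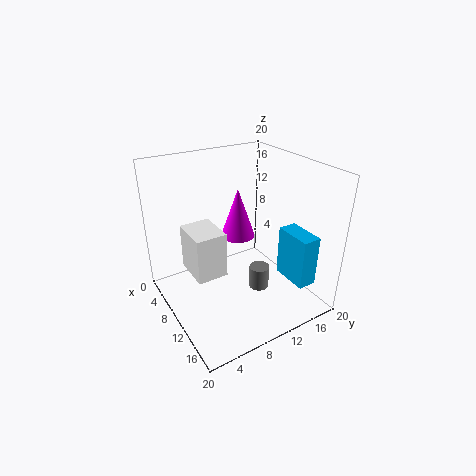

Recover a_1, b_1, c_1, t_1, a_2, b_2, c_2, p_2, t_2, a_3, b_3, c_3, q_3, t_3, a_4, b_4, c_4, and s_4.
a_1 = 3.5, b_1 = 14, c_1 = 6.25, t_1 = 8, a_2 = 3.75, b_2 = 4, c_2 = 4, p_2 = 5.75, t_2 = 6.75, a_3 = 11, b_3 = 16.5, c_3 = 2.75, q_3 = 2.75, t_3 = 7.5, a_4 = 10.5, b_4 = 13.5, c_4 = 0.75, s_4 = 1.5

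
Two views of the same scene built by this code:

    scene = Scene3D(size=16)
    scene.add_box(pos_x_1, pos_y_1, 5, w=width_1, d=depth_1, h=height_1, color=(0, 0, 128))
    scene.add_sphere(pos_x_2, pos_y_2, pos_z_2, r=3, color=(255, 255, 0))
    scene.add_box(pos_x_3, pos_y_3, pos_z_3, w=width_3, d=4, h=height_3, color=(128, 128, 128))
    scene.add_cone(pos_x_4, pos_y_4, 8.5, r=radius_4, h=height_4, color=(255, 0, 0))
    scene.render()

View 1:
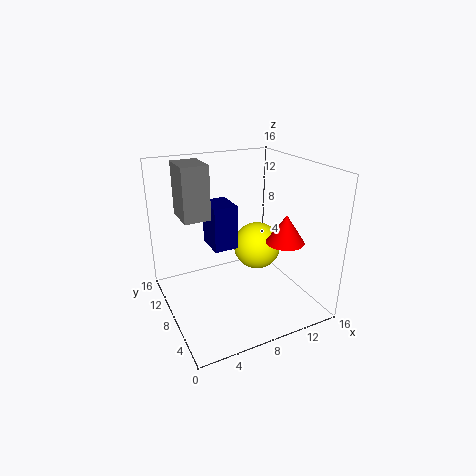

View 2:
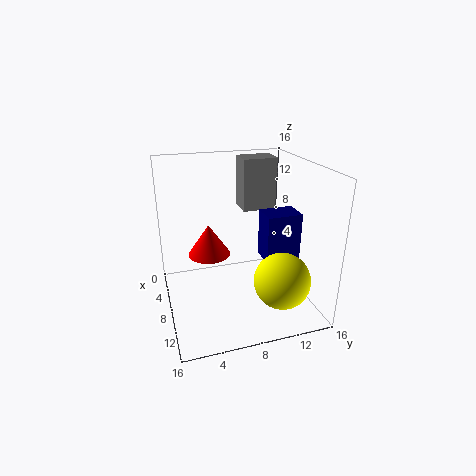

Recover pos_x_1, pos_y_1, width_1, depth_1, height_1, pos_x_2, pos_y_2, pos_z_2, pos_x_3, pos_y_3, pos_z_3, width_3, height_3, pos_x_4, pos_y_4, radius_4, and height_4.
pos_x_1 = 6.5, pos_y_1 = 11, width_1 = 3, depth_1 = 4, height_1 = 5.5, pos_x_2 = 12.5, pos_y_2 = 11.5, pos_z_2 = 4.5, pos_x_3 = 2.5, pos_y_3 = 9.5, pos_z_3 = 10, width_3 = 3, height_3 = 6, pos_x_4 = 11.5, pos_y_4 = 4, radius_4 = 2, height_4 = 3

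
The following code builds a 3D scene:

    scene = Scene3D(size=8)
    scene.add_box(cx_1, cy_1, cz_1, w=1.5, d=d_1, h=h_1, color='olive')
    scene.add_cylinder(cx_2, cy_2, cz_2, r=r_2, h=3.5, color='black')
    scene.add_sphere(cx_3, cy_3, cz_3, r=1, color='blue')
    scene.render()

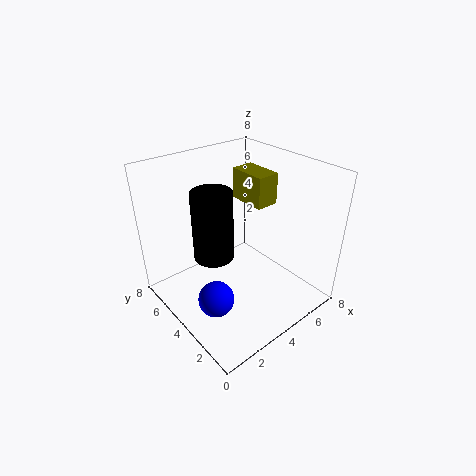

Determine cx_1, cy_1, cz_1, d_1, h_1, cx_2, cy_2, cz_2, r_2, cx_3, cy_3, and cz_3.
cx_1 = 6.5
cy_1 = 5
cz_1 = 4.5
d_1 = 2.5
h_1 = 2
cx_2 = 2
cy_2 = 3.5
cz_2 = 4
r_2 = 1
cx_3 = 2
cy_3 = 3.5
cz_3 = 1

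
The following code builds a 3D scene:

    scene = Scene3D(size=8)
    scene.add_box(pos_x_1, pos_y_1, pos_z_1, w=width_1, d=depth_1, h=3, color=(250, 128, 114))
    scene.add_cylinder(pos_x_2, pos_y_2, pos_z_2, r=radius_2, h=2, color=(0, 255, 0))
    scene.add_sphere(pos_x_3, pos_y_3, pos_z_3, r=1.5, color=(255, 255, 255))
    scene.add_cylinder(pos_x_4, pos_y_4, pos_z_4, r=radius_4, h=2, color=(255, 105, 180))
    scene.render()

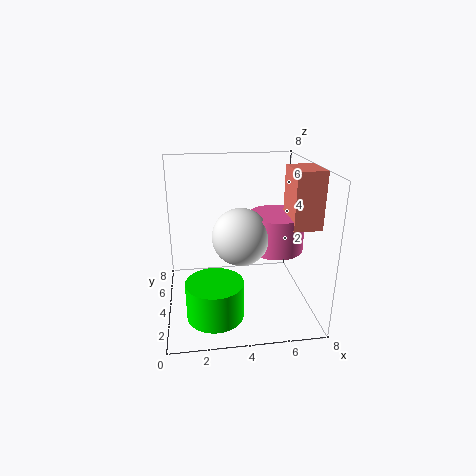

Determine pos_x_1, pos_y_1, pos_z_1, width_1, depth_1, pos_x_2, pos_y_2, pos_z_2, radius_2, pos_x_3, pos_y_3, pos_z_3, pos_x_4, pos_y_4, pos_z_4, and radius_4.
pos_x_1 = 6.5; pos_y_1 = 2; pos_z_1 = 5; width_1 = 1.5; depth_1 = 2; pos_x_2 = 2.5; pos_y_2 = 2; pos_z_2 = 0.5; radius_2 = 1.5; pos_x_3 = 4; pos_y_3 = 3; pos_z_3 = 4.5; pos_x_4 = 6; pos_y_4 = 3.5; pos_z_4 = 3.5; radius_4 = 1.5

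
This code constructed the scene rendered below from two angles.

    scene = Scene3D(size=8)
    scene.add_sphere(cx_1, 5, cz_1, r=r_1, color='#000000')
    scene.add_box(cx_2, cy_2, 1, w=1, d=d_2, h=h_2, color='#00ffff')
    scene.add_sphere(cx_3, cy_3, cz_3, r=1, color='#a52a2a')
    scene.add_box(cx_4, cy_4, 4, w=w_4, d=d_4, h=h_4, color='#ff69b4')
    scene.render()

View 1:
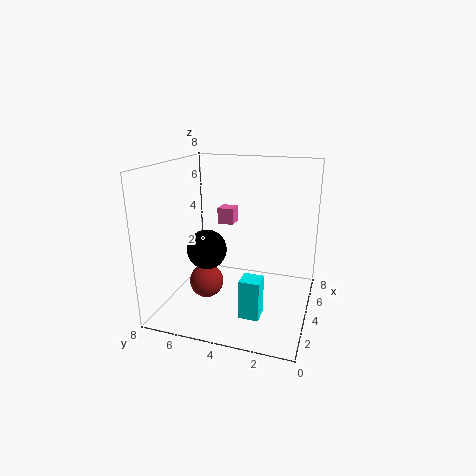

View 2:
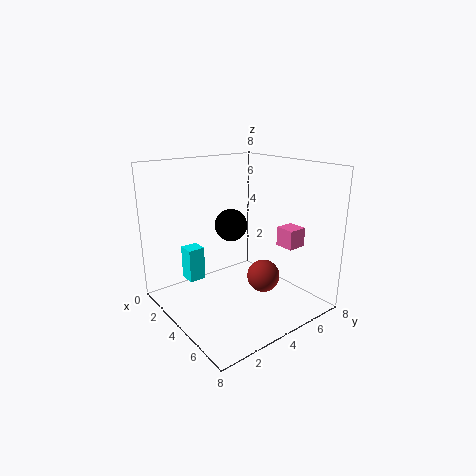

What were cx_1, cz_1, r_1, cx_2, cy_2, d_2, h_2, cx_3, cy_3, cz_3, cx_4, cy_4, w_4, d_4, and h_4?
cx_1 = 2; cz_1 = 4; r_1 = 1; cx_2 = 1; cy_2 = 2; d_2 = 1; h_2 = 2; cx_3 = 4; cy_3 = 6; cz_3 = 1; cx_4 = 6; cy_4 = 5; w_4 = 1; d_4 = 1; h_4 = 1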